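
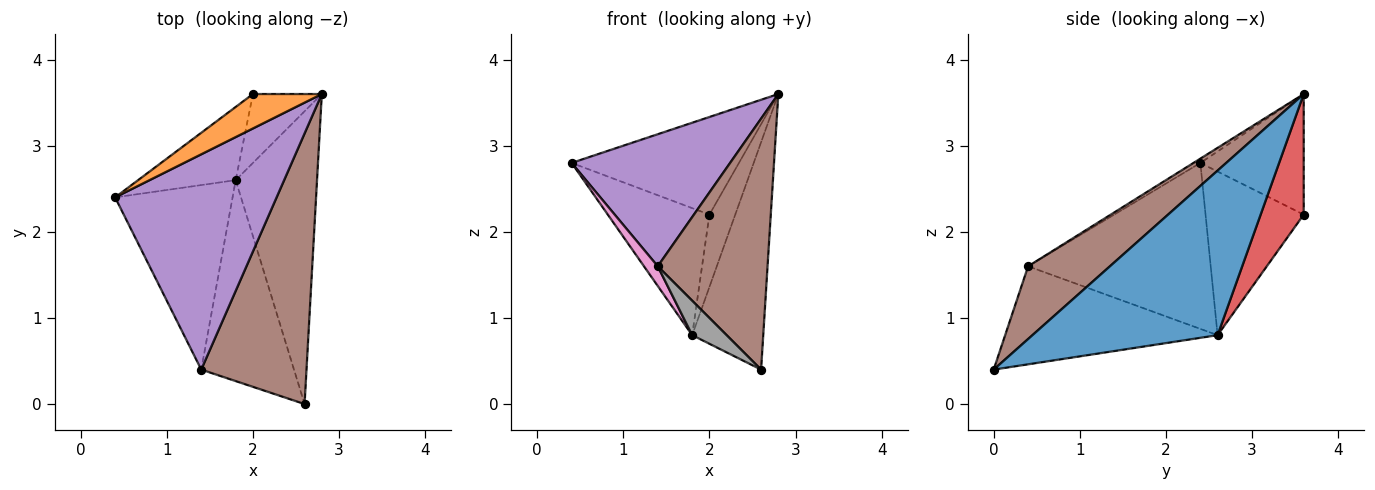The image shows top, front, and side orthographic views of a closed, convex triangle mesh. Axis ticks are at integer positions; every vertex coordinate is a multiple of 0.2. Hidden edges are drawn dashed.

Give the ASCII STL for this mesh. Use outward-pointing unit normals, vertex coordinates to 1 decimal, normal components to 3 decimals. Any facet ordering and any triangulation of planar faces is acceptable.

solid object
 facet normal 0.848 0.325 -0.419
  outer loop
   vertex 1.8 2.6 0.8
   vertex 2.8 3.6 3.6
   vertex 2.6 0.0 0.4
  endloop
 endfacet
 facet normal -0.503 0.815 0.288
  outer loop
   vertex 2.0 3.6 2.2
   vertex 0.4 2.4 2.8
   vertex 2.8 3.6 3.6
  endloop
 endfacet
 facet normal -0.642 0.664 -0.383
  outer loop
   vertex 2.0 3.6 2.2
   vertex 1.8 2.6 0.8
   vertex 0.4 2.4 2.8
  endloop
 endfacet
 facet normal 0.770 0.462 -0.440
  outer loop
   vertex 2.0 3.6 2.2
   vertex 2.8 3.6 3.6
   vertex 1.8 2.6 0.8
  endloop
 endfacet
 facet normal -0.023 -0.523 0.852
  outer loop
   vertex 1.4 0.4 1.6
   vertex 2.8 3.6 3.6
   vertex 0.4 2.4 2.8
  endloop
 endfacet
 facet normal 0.452 -0.607 0.654
  outer loop
   vertex 1.4 0.4 1.6
   vertex 2.6 0.0 0.4
   vertex 2.8 3.6 3.6
  endloop
 endfacet
 facet normal -0.815 -0.061 -0.576
  outer loop
   vertex 1.4 0.4 1.6
   vertex 0.4 2.4 2.8
   vertex 1.8 2.6 0.8
  endloop
 endfacet
 facet normal -0.721 -0.117 -0.682
  outer loop
   vertex 1.4 0.4 1.6
   vertex 1.8 2.6 0.8
   vertex 2.6 0.0 0.4
  endloop
 endfacet
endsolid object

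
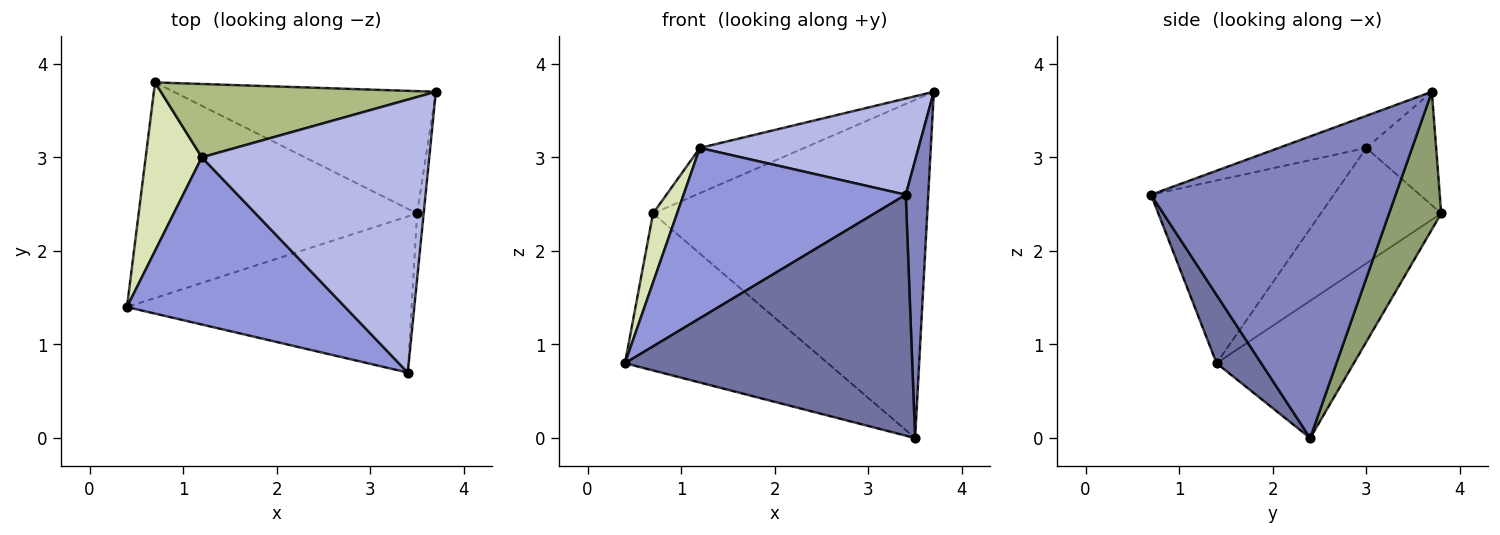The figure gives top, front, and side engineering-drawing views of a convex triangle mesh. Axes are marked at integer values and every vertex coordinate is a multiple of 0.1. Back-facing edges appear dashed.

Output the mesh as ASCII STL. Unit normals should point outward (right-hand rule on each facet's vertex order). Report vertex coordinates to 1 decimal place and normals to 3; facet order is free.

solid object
 facet normal 0.129 -0.832 -0.539
  outer loop
   vertex 3.5 2.4 0.0
   vertex 3.4 0.7 2.6
   vertex 0.4 1.4 0.8
  endloop
 endfacet
 facet normal 0.996 -0.092 -0.022
  outer loop
   vertex 3.5 2.4 0.0
   vertex 3.7 3.7 3.7
   vertex 3.4 0.7 2.6
  endloop
 endfacet
 facet normal -0.506 -0.615 0.604
  outer loop
   vertex 1.2 3.0 3.1
   vertex 0.4 1.4 0.8
   vertex 3.4 0.7 2.6
  endloop
 endfacet
 facet normal -0.132 -0.330 0.935
  outer loop
   vertex 1.2 3.0 3.1
   vertex 3.4 0.7 2.6
   vertex 3.7 3.7 3.7
  endloop
 endfacet
 facet normal 0.176 0.926 -0.335
  outer loop
   vertex 0.7 3.8 2.4
   vertex 3.7 3.7 3.7
   vertex 3.5 2.4 0.0
  endloop
 endfacet
 facet normal -0.331 0.495 0.803
  outer loop
   vertex 0.7 3.8 2.4
   vertex 1.2 3.0 3.1
   vertex 3.7 3.7 3.7
  endloop
 endfacet
 facet normal -0.370 0.547 -0.751
  outer loop
   vertex 0.7 3.8 2.4
   vertex 3.5 2.4 0.0
   vertex 0.4 1.4 0.8
  endloop
 endfacet
 facet normal -0.885 -0.176 0.431
  outer loop
   vertex 0.7 3.8 2.4
   vertex 0.4 1.4 0.8
   vertex 1.2 3.0 3.1
  endloop
 endfacet
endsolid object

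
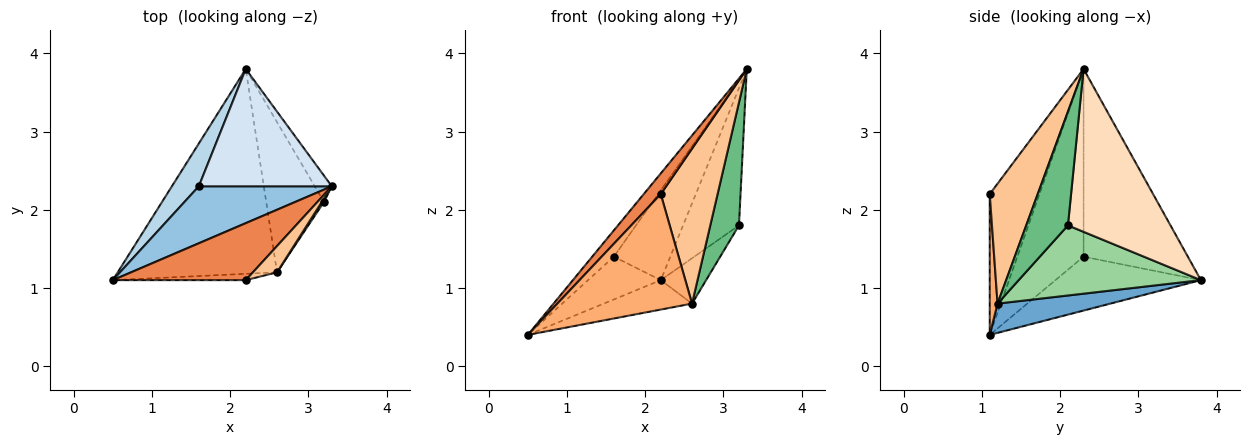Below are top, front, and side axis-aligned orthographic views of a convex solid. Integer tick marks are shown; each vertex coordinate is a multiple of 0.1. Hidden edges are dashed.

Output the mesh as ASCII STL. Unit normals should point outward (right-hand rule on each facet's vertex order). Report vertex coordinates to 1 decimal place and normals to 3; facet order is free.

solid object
 facet normal 0.179 0.140 -0.974
  outer loop
   vertex 2.6 1.2 0.8
   vertex 0.5 1.1 0.4
   vertex 2.2 3.8 1.1
  endloop
 endfacet
 facet normal -0.789 0.257 0.559
  outer loop
   vertex 1.6 2.3 1.4
   vertex 0.5 1.1 0.4
   vertex 3.3 2.3 3.8
  endloop
 endfacet
 facet normal -0.816 0.408 0.408
  outer loop
   vertex 1.6 2.3 1.4
   vertex 2.2 3.8 1.1
   vertex 0.5 1.1 0.4
  endloop
 endfacet
 facet normal -0.746 0.404 0.529
  outer loop
   vertex 1.6 2.3 1.4
   vertex 3.3 2.3 3.8
   vertex 2.2 3.8 1.1
  endloop
 endfacet
 facet normal -0.705 -0.242 0.666
  outer loop
   vertex 2.2 1.1 2.2
   vertex 3.3 2.3 3.8
   vertex 0.5 1.1 0.4
  endloop
 endfacet
 facet normal 0.058 -0.997 -0.055
  outer loop
   vertex 2.2 1.1 2.2
   vertex 0.5 1.1 0.4
   vertex 2.6 1.2 0.8
  endloop
 endfacet
 facet normal 0.640 -0.758 0.129
  outer loop
   vertex 2.2 1.1 2.2
   vertex 2.6 1.2 0.8
   vertex 3.3 2.3 3.8
  endloop
 endfacet
 facet normal 0.874 0.477 -0.091
  outer loop
   vertex 3.2 2.1 1.8
   vertex 2.2 3.8 1.1
   vertex 3.3 2.3 3.8
  endloop
 endfacet
 facet normal 0.824 -0.566 0.015
  outer loop
   vertex 3.2 2.1 1.8
   vertex 3.3 2.3 3.8
   vertex 2.6 1.2 0.8
  endloop
 endfacet
 facet normal 0.758 0.189 -0.625
  outer loop
   vertex 3.2 2.1 1.8
   vertex 2.6 1.2 0.8
   vertex 2.2 3.8 1.1
  endloop
 endfacet
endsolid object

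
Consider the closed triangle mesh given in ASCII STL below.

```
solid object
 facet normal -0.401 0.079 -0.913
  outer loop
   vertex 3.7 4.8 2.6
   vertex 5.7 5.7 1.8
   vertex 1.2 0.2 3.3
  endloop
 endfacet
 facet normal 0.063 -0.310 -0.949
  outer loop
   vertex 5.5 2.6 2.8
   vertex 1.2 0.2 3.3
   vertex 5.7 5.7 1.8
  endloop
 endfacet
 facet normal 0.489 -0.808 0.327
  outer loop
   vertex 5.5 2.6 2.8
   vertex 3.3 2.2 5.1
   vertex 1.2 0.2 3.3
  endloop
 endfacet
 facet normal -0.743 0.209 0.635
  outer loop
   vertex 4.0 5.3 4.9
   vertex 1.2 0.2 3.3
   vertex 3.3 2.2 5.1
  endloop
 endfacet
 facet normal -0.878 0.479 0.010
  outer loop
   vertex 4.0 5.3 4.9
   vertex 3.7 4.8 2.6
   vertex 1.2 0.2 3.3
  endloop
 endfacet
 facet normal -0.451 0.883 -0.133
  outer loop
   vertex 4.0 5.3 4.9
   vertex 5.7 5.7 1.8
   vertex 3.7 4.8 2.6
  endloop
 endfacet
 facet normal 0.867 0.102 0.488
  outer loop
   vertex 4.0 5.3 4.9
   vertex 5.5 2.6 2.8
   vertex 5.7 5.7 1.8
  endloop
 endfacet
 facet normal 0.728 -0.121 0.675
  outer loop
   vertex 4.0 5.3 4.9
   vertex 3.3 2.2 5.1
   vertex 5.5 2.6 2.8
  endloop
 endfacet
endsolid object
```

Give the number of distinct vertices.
6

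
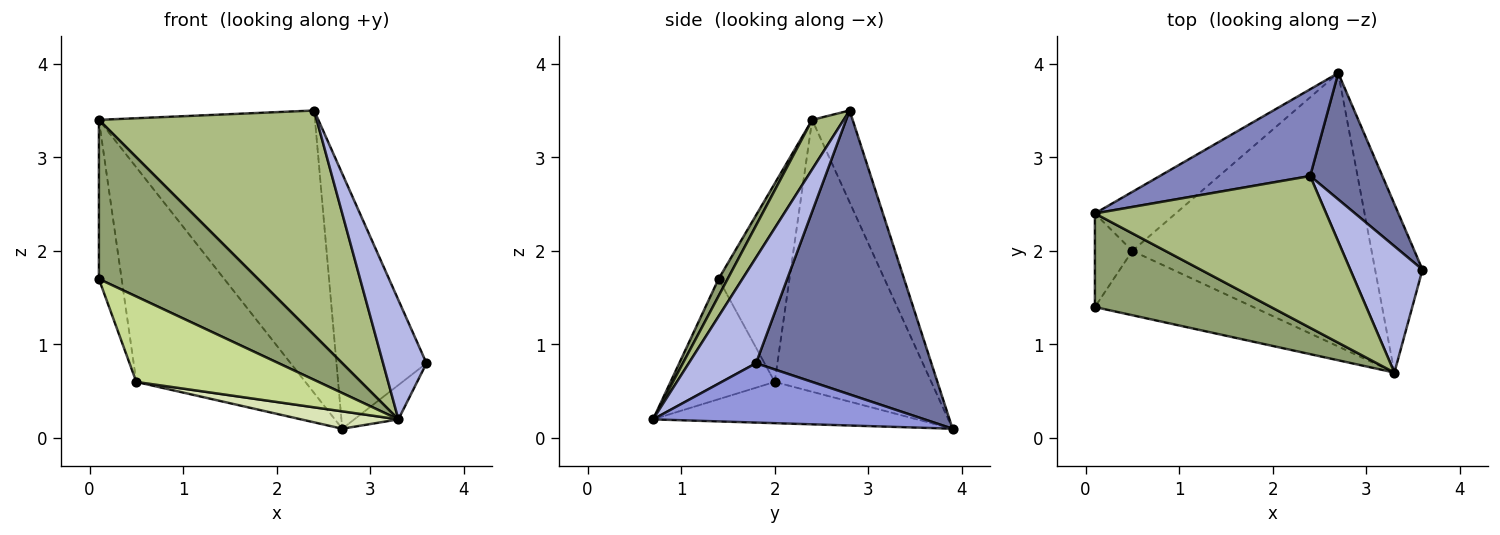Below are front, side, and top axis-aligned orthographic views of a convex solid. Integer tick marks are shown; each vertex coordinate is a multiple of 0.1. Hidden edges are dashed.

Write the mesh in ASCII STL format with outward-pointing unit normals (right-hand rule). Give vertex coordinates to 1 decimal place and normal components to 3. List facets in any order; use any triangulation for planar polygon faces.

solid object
 facet normal 0.868 0.445 0.221
  outer loop
   vertex 2.4 2.8 3.5
   vertex 3.6 1.8 0.8
   vertex 2.7 3.9 0.1
  endloop
 endfacet
 facet normal -0.176 0.941 0.289
  outer loop
   vertex 0.1 2.4 3.4
   vertex 2.4 2.8 3.5
   vertex 2.7 3.9 0.1
  endloop
 endfacet
 facet normal 0.775 0.126 -0.619
  outer loop
   vertex 3.3 0.7 0.2
   vertex 2.7 3.9 0.1
   vertex 3.6 1.8 0.8
  endloop
 endfacet
 facet normal 0.729 -0.470 0.498
  outer loop
   vertex 3.3 0.7 0.2
   vertex 3.6 1.8 0.8
   vertex 2.4 2.8 3.5
  endloop
 endfacet
 facet normal 0.049 -0.861 0.506
  outer loop
   vertex 3.3 0.7 0.2
   vertex 0.1 2.4 3.4
   vertex 0.1 1.4 1.7
  endloop
 endfacet
 facet normal 0.119 -0.823 0.556
  outer loop
   vertex 3.3 0.7 0.2
   vertex 2.4 2.8 3.5
   vertex 0.1 2.4 3.4
  endloop
 endfacet
 facet normal -0.415 -0.726 -0.547
  outer loop
   vertex 0.5 2.0 0.6
   vertex 3.3 0.7 0.2
   vertex 0.1 1.4 1.7
  endloop
 endfacet
 facet normal -0.170 -0.063 -0.984
  outer loop
   vertex 0.5 2.0 0.6
   vertex 2.7 3.9 0.1
   vertex 3.3 0.7 0.2
  endloop
 endfacet
 facet normal -0.937 0.301 -0.177
  outer loop
   vertex 0.5 2.0 0.6
   vertex 0.1 1.4 1.7
   vertex 0.1 2.4 3.4
  endloop
 endfacet
 facet normal -0.666 0.719 -0.198
  outer loop
   vertex 0.5 2.0 0.6
   vertex 0.1 2.4 3.4
   vertex 2.7 3.9 0.1
  endloop
 endfacet
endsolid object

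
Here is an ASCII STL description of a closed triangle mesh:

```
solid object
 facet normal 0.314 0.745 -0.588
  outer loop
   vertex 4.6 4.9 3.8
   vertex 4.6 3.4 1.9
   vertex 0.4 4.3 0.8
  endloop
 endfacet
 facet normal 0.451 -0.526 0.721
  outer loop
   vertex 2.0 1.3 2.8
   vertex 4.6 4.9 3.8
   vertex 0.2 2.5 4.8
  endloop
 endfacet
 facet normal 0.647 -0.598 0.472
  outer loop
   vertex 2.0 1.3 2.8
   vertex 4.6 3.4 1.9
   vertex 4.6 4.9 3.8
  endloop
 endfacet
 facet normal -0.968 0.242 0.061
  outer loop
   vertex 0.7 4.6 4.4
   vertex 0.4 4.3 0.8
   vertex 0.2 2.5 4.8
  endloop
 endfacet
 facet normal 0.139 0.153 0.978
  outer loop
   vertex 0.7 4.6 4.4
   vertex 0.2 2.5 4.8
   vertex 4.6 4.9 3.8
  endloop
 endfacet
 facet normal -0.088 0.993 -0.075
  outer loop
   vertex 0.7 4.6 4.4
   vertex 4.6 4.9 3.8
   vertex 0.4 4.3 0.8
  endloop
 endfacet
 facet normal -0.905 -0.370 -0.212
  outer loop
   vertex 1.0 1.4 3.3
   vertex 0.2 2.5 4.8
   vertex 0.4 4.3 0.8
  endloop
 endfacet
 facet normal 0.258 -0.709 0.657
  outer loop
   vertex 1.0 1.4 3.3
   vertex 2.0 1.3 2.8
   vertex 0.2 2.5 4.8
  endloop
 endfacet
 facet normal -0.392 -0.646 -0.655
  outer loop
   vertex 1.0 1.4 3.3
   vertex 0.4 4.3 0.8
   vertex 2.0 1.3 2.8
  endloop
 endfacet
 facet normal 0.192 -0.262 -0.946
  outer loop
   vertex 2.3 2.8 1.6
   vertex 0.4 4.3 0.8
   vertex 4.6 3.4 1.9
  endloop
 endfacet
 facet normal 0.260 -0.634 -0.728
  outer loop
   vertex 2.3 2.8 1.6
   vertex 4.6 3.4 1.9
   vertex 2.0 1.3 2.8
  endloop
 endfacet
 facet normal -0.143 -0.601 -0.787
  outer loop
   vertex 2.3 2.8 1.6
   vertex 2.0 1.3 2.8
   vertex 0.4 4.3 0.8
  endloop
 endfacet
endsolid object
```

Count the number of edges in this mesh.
18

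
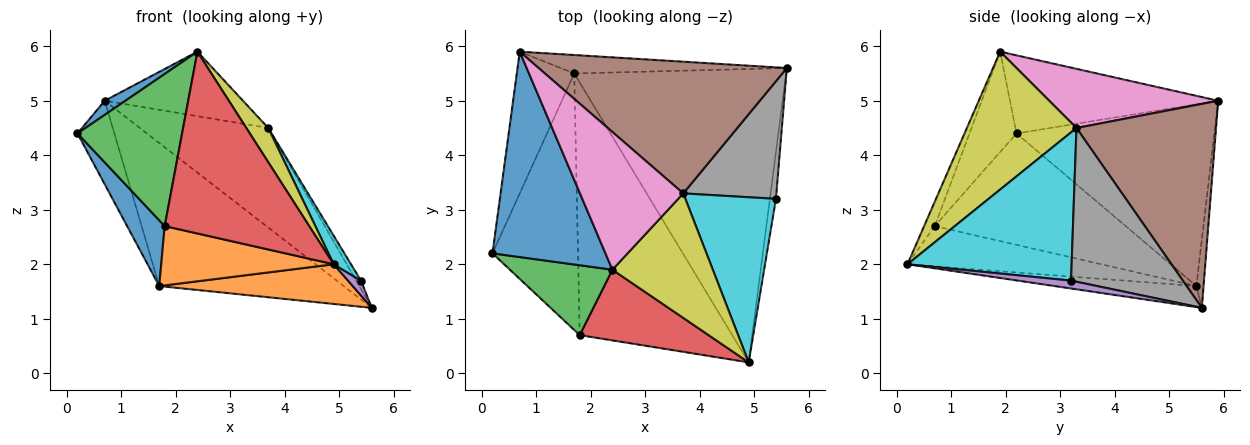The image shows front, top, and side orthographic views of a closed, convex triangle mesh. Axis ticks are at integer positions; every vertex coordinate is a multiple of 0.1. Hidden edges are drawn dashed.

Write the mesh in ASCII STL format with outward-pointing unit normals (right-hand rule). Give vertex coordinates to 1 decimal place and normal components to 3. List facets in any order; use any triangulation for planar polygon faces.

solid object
 facet normal -0.568 -0.056 0.821
  outer loop
   vertex 0.7 5.9 5.0
   vertex 0.2 2.2 4.4
   vertex 2.4 1.9 5.9
  endloop
 endfacet
 facet normal -0.098 -0.133 -0.986
  outer loop
   vertex 1.7 5.5 1.6
   vertex 5.6 5.6 1.2
   vertex 4.9 0.2 2.0
  endloop
 endfacet
 facet normal -0.939 0.175 -0.297
  outer loop
   vertex 1.7 5.5 1.6
   vertex 0.2 2.2 4.4
   vertex 0.7 5.9 5.0
  endloop
 endfacet
 facet normal -0.039 0.991 -0.128
  outer loop
   vertex 1.7 5.5 1.6
   vertex 0.7 5.9 5.0
   vertex 5.6 5.6 1.2
  endloop
 endfacet
 facet normal 0.778 -0.190 -0.599
  outer loop
   vertex 5.4 3.2 1.7
   vertex 4.9 0.2 2.0
   vertex 5.6 5.6 1.2
  endloop
 endfacet
 facet normal 0.548 0.504 0.667
  outer loop
   vertex 3.7 3.3 4.5
   vertex 5.6 5.6 1.2
   vertex 0.7 5.9 5.0
  endloop
 endfacet
 facet normal 0.460 0.377 0.804
  outer loop
   vertex 3.7 3.3 4.5
   vertex 0.7 5.9 5.0
   vertex 2.4 1.9 5.9
  endloop
 endfacet
 facet normal 0.855 0.037 0.518
  outer loop
   vertex 3.7 3.3 4.5
   vertex 5.4 3.2 1.7
   vertex 5.6 5.6 1.2
  endloop
 endfacet
 facet normal 0.798 -0.160 0.581
  outer loop
   vertex 3.7 3.3 4.5
   vertex 2.4 1.9 5.9
   vertex 4.9 0.2 2.0
  endloop
 endfacet
 facet normal 0.850 -0.090 0.519
  outer loop
   vertex 3.7 3.3 4.5
   vertex 4.9 0.2 2.0
   vertex 5.4 3.2 1.7
  endloop
 endfacet
 facet normal -0.784 -0.154 -0.602
  outer loop
   vertex 1.8 0.7 2.7
   vertex 0.2 2.2 4.4
   vertex 1.7 5.5 1.6
  endloop
 endfacet
 facet normal -0.249 -0.221 -0.943
  outer loop
   vertex 1.8 0.7 2.7
   vertex 1.7 5.5 1.6
   vertex 4.9 0.2 2.0
  endloop
 endfacet
 facet normal -0.378 -0.841 0.386
  outer loop
   vertex 1.8 0.7 2.7
   vertex 2.4 1.9 5.9
   vertex 0.2 2.2 4.4
  endloop
 endfacet
 facet normal -0.068 -0.930 0.362
  outer loop
   vertex 1.8 0.7 2.7
   vertex 4.9 0.2 2.0
   vertex 2.4 1.9 5.9
  endloop
 endfacet
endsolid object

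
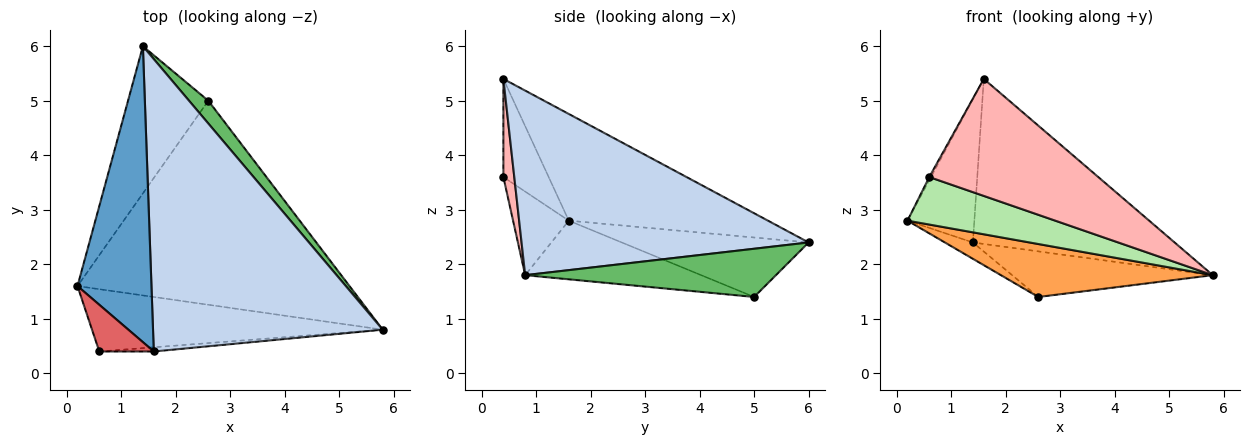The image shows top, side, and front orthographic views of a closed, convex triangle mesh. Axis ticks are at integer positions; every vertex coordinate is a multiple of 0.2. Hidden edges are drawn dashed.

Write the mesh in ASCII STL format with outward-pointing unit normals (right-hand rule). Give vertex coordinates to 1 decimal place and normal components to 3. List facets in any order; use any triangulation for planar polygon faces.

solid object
 facet normal -0.792 0.266 0.549
  outer loop
   vertex 1.6 0.4 5.4
   vertex 1.4 6.0 2.4
   vertex 0.2 1.6 2.8
  endloop
 endfacet
 facet normal 0.573 0.403 0.714
  outer loop
   vertex 1.6 0.4 5.4
   vertex 5.8 0.8 1.8
   vertex 1.4 6.0 2.4
  endloop
 endfacet
 facet normal -0.204 -0.246 -0.948
  outer loop
   vertex 2.6 5.0 1.4
   vertex 5.8 0.8 1.8
   vertex 0.2 1.6 2.8
  endloop
 endfacet
 facet normal -0.593 0.089 -0.800
  outer loop
   vertex 2.6 5.0 1.4
   vertex 0.2 1.6 2.8
   vertex 1.4 6.0 2.4
  endloop
 endfacet
 facet normal 0.745 0.596 0.298
  outer loop
   vertex 2.6 5.0 1.4
   vertex 1.4 6.0 2.4
   vertex 5.8 0.8 1.8
  endloop
 endfacet
 facet normal -0.223 -0.591 -0.775
  outer loop
   vertex 0.6 0.4 3.6
   vertex 0.2 1.6 2.8
   vertex 5.8 0.8 1.8
  endloop
 endfacet
 facet normal -0.874 0.032 0.485
  outer loop
   vertex 0.6 0.4 3.6
   vertex 1.6 0.4 5.4
   vertex 0.2 1.6 2.8
  endloop
 endfacet
 facet normal 0.064 -0.997 -0.036
  outer loop
   vertex 0.6 0.4 3.6
   vertex 5.8 0.8 1.8
   vertex 1.6 0.4 5.4
  endloop
 endfacet
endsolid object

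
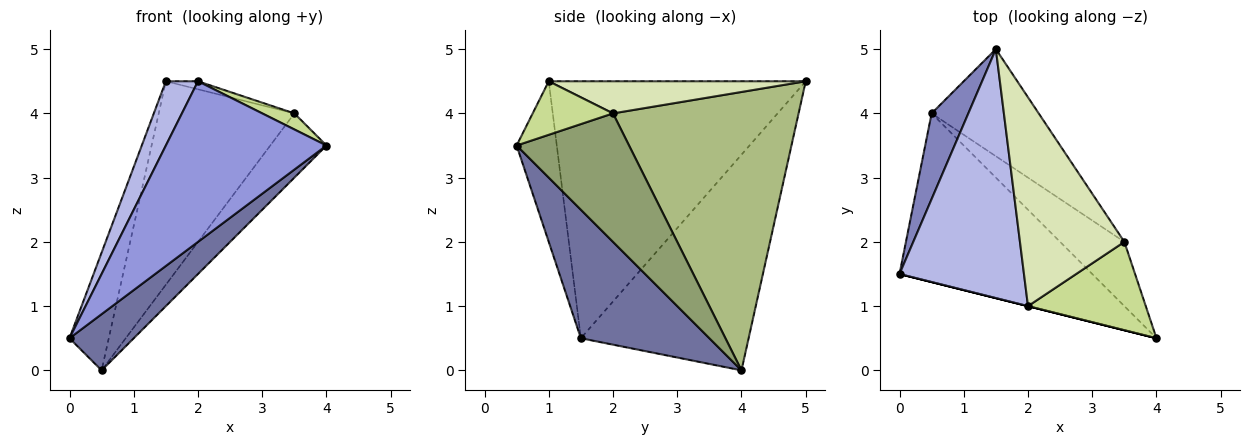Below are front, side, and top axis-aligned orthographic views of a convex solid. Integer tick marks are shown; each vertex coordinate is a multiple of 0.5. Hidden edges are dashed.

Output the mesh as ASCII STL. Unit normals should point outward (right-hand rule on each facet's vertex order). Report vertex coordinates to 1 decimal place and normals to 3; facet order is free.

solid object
 facet normal 0.535 -0.267 -0.802
  outer loop
   vertex 0.5 4.0 0.0
   vertex 4.0 0.5 3.5
   vertex 0.0 1.5 0.5
  endloop
 endfacet
 facet normal -0.961 0.225 0.164
  outer loop
   vertex 0.5 4.0 0.0
   vertex 0.0 1.5 0.5
   vertex 1.5 5.0 4.5
  endloop
 endfacet
 facet normal -0.243 -0.970 0.000
  outer loop
   vertex 2.0 1.0 4.5
   vertex 0.0 1.5 0.5
   vertex 4.0 0.5 3.5
  endloop
 endfacet
 facet normal -0.894 -0.112 0.433
  outer loop
   vertex 2.0 1.0 4.5
   vertex 1.5 5.0 4.5
   vertex 0.0 1.5 0.5
  endloop
 endfacet
 facet normal 0.816 0.408 -0.408
  outer loop
   vertex 3.5 2.0 4.0
   vertex 4.0 0.5 3.5
   vertex 0.5 4.0 0.0
  endloop
 endfacet
 facet normal 0.771 0.563 -0.297
  outer loop
   vertex 3.5 2.0 4.0
   vertex 0.5 4.0 0.0
   vertex 1.5 5.0 4.5
  endloop
 endfacet
 facet normal 0.408 -0.163 0.898
  outer loop
   vertex 3.5 2.0 4.0
   vertex 2.0 1.0 4.5
   vertex 4.0 0.5 3.5
  endloop
 endfacet
 facet normal 0.294 0.037 0.955
  outer loop
   vertex 3.5 2.0 4.0
   vertex 1.5 5.0 4.5
   vertex 2.0 1.0 4.5
  endloop
 endfacet
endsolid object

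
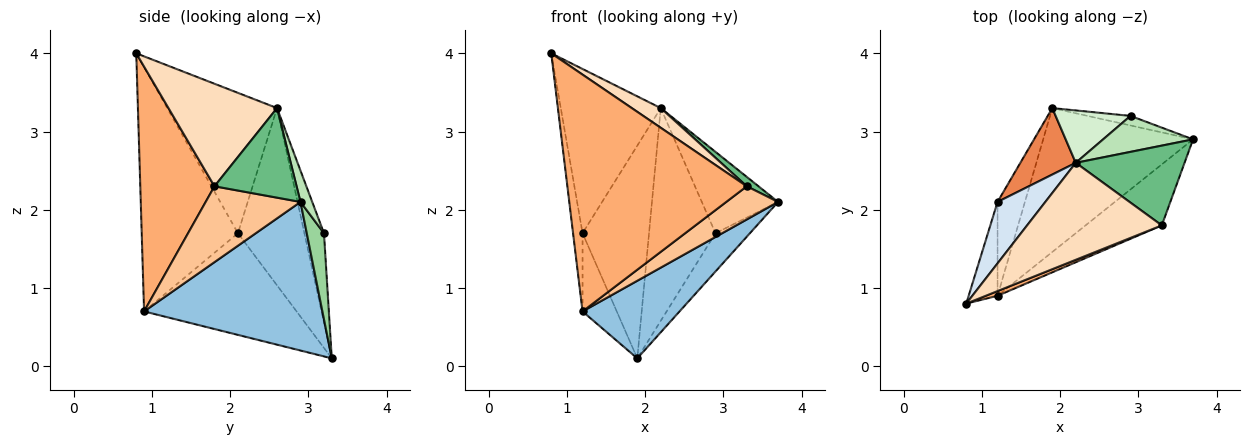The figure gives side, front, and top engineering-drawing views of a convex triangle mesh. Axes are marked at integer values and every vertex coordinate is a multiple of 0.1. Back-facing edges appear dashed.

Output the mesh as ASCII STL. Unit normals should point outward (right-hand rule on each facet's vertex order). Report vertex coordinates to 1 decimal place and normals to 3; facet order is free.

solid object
 facet normal -0.988 0.097 -0.117
  outer loop
   vertex 1.2 0.9 0.7
   vertex 0.8 0.8 4.0
   vertex 1.2 2.1 1.7
  endloop
 endfacet
 facet normal 0.657 -0.358 -0.663
  outer loop
   vertex 1.2 0.9 0.7
   vertex 1.9 3.3 0.1
   vertex 3.7 2.9 2.1
  endloop
 endfacet
 facet normal -0.944 0.212 -0.254
  outer loop
   vertex 1.2 0.9 0.7
   vertex 1.2 2.1 1.7
   vertex 1.9 3.3 0.1
  endloop
 endfacet
 facet normal -0.717 0.653 0.244
  outer loop
   vertex 2.2 2.6 3.3
   vertex 1.2 2.1 1.7
   vertex 0.8 0.8 4.0
  endloop
 endfacet
 facet normal -0.690 0.690 0.216
  outer loop
   vertex 2.2 2.6 3.3
   vertex 1.9 3.3 0.1
   vertex 1.2 2.1 1.7
  endloop
 endfacet
 facet normal 0.382 -0.924 0.018
  outer loop
   vertex 3.3 1.8 2.3
   vertex 0.8 0.8 4.0
   vertex 1.2 0.9 0.7
  endloop
 endfacet
 facet normal 0.658 -0.360 -0.662
  outer loop
   vertex 3.3 1.8 2.3
   vertex 1.2 0.9 0.7
   vertex 3.7 2.9 2.1
  endloop
 endfacet
 facet normal 0.598 -0.160 0.785
  outer loop
   vertex 3.3 1.8 2.3
   vertex 2.2 2.6 3.3
   vertex 0.8 0.8 4.0
  endloop
 endfacet
 facet normal 0.633 -0.090 0.769
  outer loop
   vertex 3.3 1.8 2.3
   vertex 3.7 2.9 2.1
   vertex 2.2 2.6 3.3
  endloop
 endfacet
 facet normal 0.436 0.873 -0.218
  outer loop
   vertex 2.9 3.2 1.7
   vertex 3.7 2.9 2.1
   vertex 1.9 3.3 0.1
  endloop
 endfacet
 facet normal 0.139 0.906 0.401
  outer loop
   vertex 2.9 3.2 1.7
   vertex 2.2 2.6 3.3
   vertex 3.7 2.9 2.1
  endloop
 endfacet
 facet normal -0.275 0.934 0.230
  outer loop
   vertex 2.9 3.2 1.7
   vertex 1.9 3.3 0.1
   vertex 2.2 2.6 3.3
  endloop
 endfacet
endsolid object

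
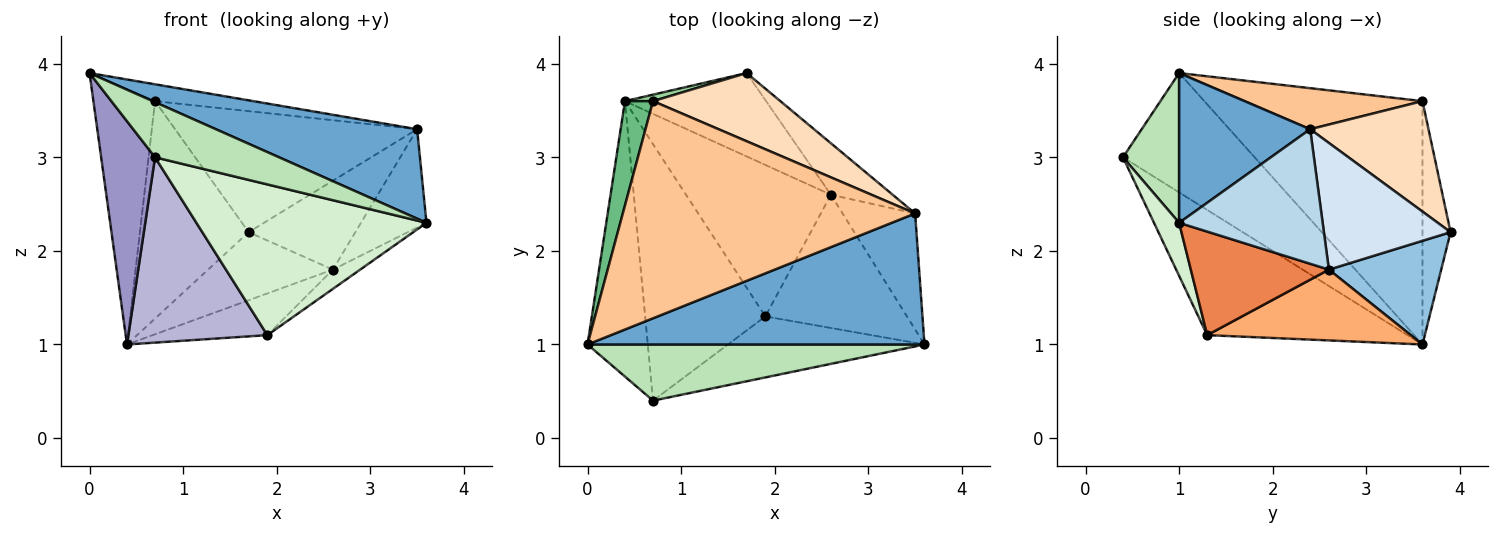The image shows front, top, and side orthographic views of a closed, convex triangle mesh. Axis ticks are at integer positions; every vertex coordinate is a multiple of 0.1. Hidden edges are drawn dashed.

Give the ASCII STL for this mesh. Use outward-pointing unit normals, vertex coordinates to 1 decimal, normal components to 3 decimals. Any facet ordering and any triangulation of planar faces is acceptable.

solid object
 facet normal 0.345 -0.529 0.775
  outer loop
   vertex 3.5 2.4 3.3
   vertex 0.0 1.0 3.9
   vertex 3.6 1.0 2.3
  endloop
 endfacet
 facet normal 0.495 0.550 -0.673
  outer loop
   vertex 2.6 2.6 1.8
   vertex 0.4 3.6 1.0
   vertex 1.7 3.9 2.2
  endloop
 endfacet
 facet normal 0.817 0.373 -0.440
  outer loop
   vertex 2.6 2.6 1.8
   vertex 3.5 2.4 3.3
   vertex 3.6 1.0 2.3
  endloop
 endfacet
 facet normal 0.717 0.604 -0.349
  outer loop
   vertex 2.6 2.6 1.8
   vertex 1.7 3.9 2.2
   vertex 3.5 2.4 3.3
  endloop
 endfacet
 facet normal 0.586 0.116 -0.802
  outer loop
   vertex 2.6 2.6 1.8
   vertex 3.6 1.0 2.3
   vertex 1.9 1.3 1.1
  endloop
 endfacet
 facet normal 0.426 0.240 -0.872
  outer loop
   vertex 2.6 2.6 1.8
   vertex 1.9 1.3 1.1
   vertex 0.4 3.6 1.0
  endloop
 endfacet
 facet normal 0.139 0.077 0.987
  outer loop
   vertex 0.7 3.6 3.6
   vertex 0.0 1.0 3.9
   vertex 3.5 2.4 3.3
  endloop
 endfacet
 facet normal 0.392 0.802 0.452
  outer loop
   vertex 0.7 3.6 3.6
   vertex 3.5 2.4 3.3
   vertex 1.7 3.9 2.2
  endloop
 endfacet
 facet normal -0.956 0.270 0.110
  outer loop
   vertex 0.7 3.6 3.6
   vertex 0.4 3.6 1.0
   vertex 0.0 1.0 3.9
  endloop
 endfacet
 facet normal -0.250 0.968 0.029
  outer loop
   vertex 0.7 3.6 3.6
   vertex 1.7 3.9 2.2
   vertex 0.4 3.6 1.0
  endloop
 endfacet
 facet normal 0.302 -0.668 0.680
  outer loop
   vertex 0.7 0.4 3.0
   vertex 3.6 1.0 2.3
   vertex 0.0 1.0 3.9
  endloop
 endfacet
 facet normal 0.101 -0.922 -0.373
  outer loop
   vertex 0.7 0.4 3.0
   vertex 1.9 1.3 1.1
   vertex 3.6 1.0 2.3
  endloop
 endfacet
 facet normal -0.838 -0.343 -0.423
  outer loop
   vertex 0.7 0.4 3.0
   vertex 0.0 1.0 3.9
   vertex 0.4 3.6 1.0
  endloop
 endfacet
 facet normal -0.645 -0.448 -0.619
  outer loop
   vertex 0.7 0.4 3.0
   vertex 0.4 3.6 1.0
   vertex 1.9 1.3 1.1
  endloop
 endfacet
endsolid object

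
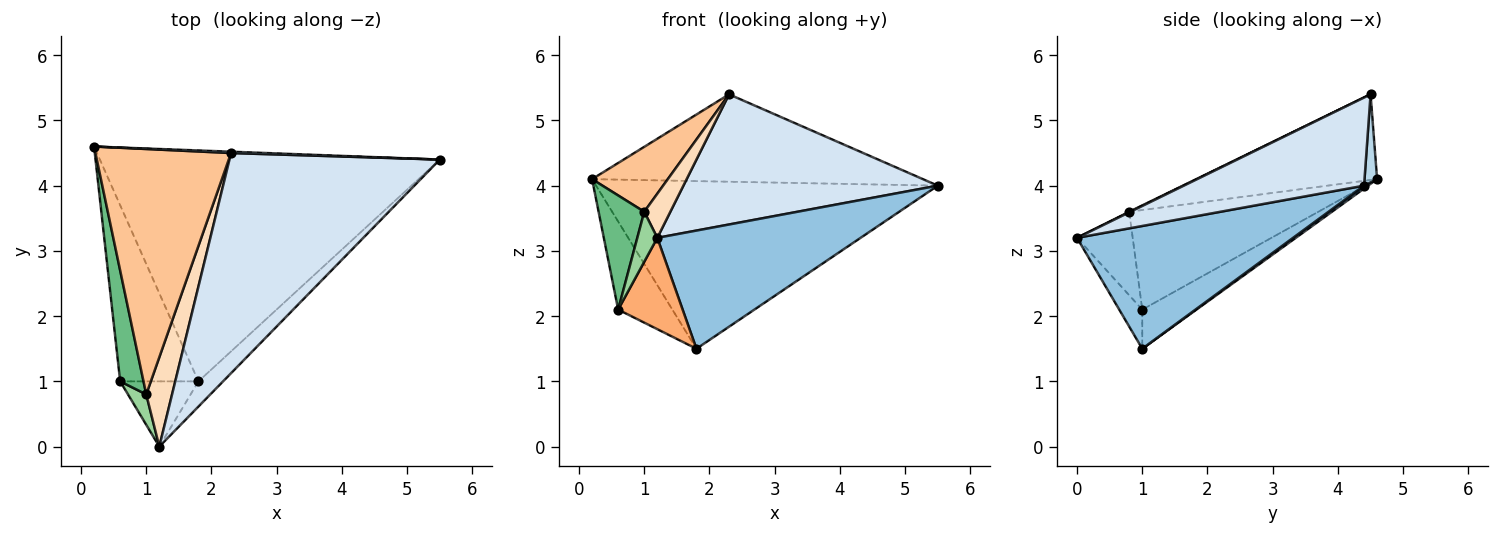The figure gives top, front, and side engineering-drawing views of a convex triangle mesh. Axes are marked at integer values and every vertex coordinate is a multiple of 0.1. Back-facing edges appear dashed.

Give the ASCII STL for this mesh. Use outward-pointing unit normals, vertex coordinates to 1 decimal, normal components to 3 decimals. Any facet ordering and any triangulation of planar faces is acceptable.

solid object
 facet normal 0.007 0.587 -0.809
  outer loop
   vertex 1.8 1.0 1.5
   vertex 0.2 4.6 4.1
   vertex 5.5 4.4 4.0
  endloop
 endfacet
 facet normal 0.721 -0.678 -0.144
  outer loop
   vertex 1.8 1.0 1.5
   vertex 5.5 4.4 4.0
   vertex 1.2 0.0 3.2
  endloop
 endfacet
 facet normal 0.038 0.999 0.015
  outer loop
   vertex 2.3 4.5 5.4
   vertex 5.5 4.4 4.0
   vertex 0.2 4.6 4.1
  endloop
 endfacet
 facet normal 0.339 -0.479 0.810
  outer loop
   vertex 2.3 4.5 5.4
   vertex 1.2 0.0 3.2
   vertex 5.5 4.4 4.0
  endloop
 endfacet
 facet normal -0.408 0.408 -0.816
  outer loop
   vertex 0.6 1.0 2.1
   vertex 0.2 4.6 4.1
   vertex 1.8 1.0 1.5
  endloop
 endfacet
 facet normal -0.279 -0.781 -0.558
  outer loop
   vertex 0.6 1.0 2.1
   vertex 1.8 1.0 1.5
   vertex 1.2 0.0 3.2
  endloop
 endfacet
 facet normal -0.521 -0.218 0.825
  outer loop
   vertex 1.0 0.8 3.6
   vertex 2.3 4.5 5.4
   vertex 0.2 4.6 4.1
  endloop
 endfacet
 facet normal 0.020 -0.443 0.896
  outer loop
   vertex 1.0 0.8 3.6
   vertex 1.2 0.0 3.2
   vertex 2.3 4.5 5.4
  endloop
 endfacet
 facet normal -0.948 -0.229 0.222
  outer loop
   vertex 1.0 0.8 3.6
   vertex 0.2 4.6 4.1
   vertex 0.6 1.0 2.1
  endloop
 endfacet
 facet normal -0.922 -0.331 0.202
  outer loop
   vertex 1.0 0.8 3.6
   vertex 0.6 1.0 2.1
   vertex 1.2 0.0 3.2
  endloop
 endfacet
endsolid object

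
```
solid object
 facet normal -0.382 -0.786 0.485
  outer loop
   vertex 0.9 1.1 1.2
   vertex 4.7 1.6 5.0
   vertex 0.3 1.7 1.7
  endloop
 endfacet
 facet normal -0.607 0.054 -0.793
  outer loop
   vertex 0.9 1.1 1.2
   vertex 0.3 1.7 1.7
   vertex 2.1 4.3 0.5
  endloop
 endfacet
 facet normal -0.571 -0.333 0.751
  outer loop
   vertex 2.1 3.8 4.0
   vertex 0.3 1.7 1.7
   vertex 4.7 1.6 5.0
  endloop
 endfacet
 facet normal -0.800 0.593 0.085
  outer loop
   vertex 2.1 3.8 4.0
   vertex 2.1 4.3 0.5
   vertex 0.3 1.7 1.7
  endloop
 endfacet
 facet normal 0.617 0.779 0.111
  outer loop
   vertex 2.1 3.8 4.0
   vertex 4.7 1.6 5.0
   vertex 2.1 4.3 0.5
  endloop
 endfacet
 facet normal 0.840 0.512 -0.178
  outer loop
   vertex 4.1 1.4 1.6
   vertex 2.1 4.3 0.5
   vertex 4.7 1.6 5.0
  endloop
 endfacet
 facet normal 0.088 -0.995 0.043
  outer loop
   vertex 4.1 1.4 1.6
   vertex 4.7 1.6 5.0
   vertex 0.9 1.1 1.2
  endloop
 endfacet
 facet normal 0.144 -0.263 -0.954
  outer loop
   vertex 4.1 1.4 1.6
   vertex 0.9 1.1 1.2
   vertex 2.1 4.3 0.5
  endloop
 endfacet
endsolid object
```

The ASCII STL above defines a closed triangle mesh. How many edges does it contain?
12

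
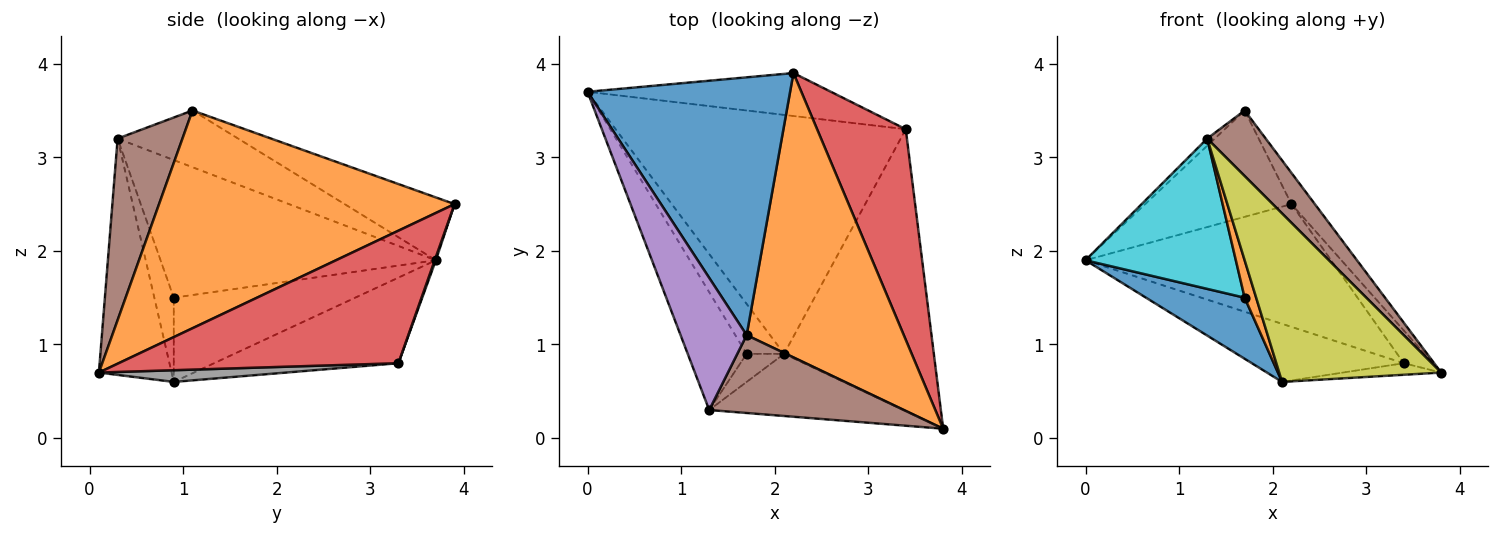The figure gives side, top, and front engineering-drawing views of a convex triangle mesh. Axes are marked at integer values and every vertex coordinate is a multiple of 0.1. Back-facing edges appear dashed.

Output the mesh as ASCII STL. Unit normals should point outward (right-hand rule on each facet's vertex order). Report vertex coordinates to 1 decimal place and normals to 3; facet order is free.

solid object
 facet normal -0.276 0.367 0.889
  outer loop
   vertex 1.7 1.1 3.5
   vertex 2.2 3.9 2.5
   vertex 0.0 3.7 1.9
  endloop
 endfacet
 facet normal 0.809 0.064 0.584
  outer loop
   vertex 1.7 1.1 3.5
   vertex 3.8 0.1 0.7
   vertex 2.2 3.9 2.5
  endloop
 endfacet
 facet normal 0.004 0.944 -0.330
  outer loop
   vertex 3.4 3.3 0.8
   vertex 0.0 3.7 1.9
   vertex 2.2 3.9 2.5
  endloop
 endfacet
 facet normal 0.828 0.086 0.554
  outer loop
   vertex 3.4 3.3 0.8
   vertex 2.2 3.9 2.5
   vertex 3.8 0.1 0.7
  endloop
 endfacet
 facet normal -0.651 0.041 0.758
  outer loop
   vertex 1.3 0.3 3.2
   vertex 1.7 1.1 3.5
   vertex 0.0 3.7 1.9
  endloop
 endfacet
 facet normal 0.581 -0.524 0.623
  outer loop
   vertex 1.3 0.3 3.2
   vertex 3.8 0.1 0.7
   vertex 1.7 1.1 3.5
  endloop
 endfacet
 facet normal -0.275 0.227 -0.934
  outer loop
   vertex 2.1 0.9 0.6
   vertex 0.0 3.7 1.9
   vertex 3.4 3.3 0.8
  endloop
 endfacet
 facet normal 0.078 0.041 -0.996
  outer loop
   vertex 2.1 0.9 0.6
   vertex 3.4 3.3 0.8
   vertex 3.8 0.1 0.7
  endloop
 endfacet
 facet normal -0.388 -0.865 -0.319
  outer loop
   vertex 2.1 0.9 0.6
   vertex 3.8 0.1 0.7
   vertex 1.3 0.3 3.2
  endloop
 endfacet
 facet normal -0.822 -0.449 -0.352
  outer loop
   vertex 1.7 0.9 1.5
   vertex 1.3 0.3 3.2
   vertex 0.0 3.7 1.9
  endloop
 endfacet
 facet normal -0.818 -0.445 -0.364
  outer loop
   vertex 1.7 0.9 1.5
   vertex 0.0 3.7 1.9
   vertex 2.1 0.9 0.6
  endloop
 endfacet
 facet normal -0.804 -0.476 -0.357
  outer loop
   vertex 1.7 0.9 1.5
   vertex 2.1 0.9 0.6
   vertex 1.3 0.3 3.2
  endloop
 endfacet
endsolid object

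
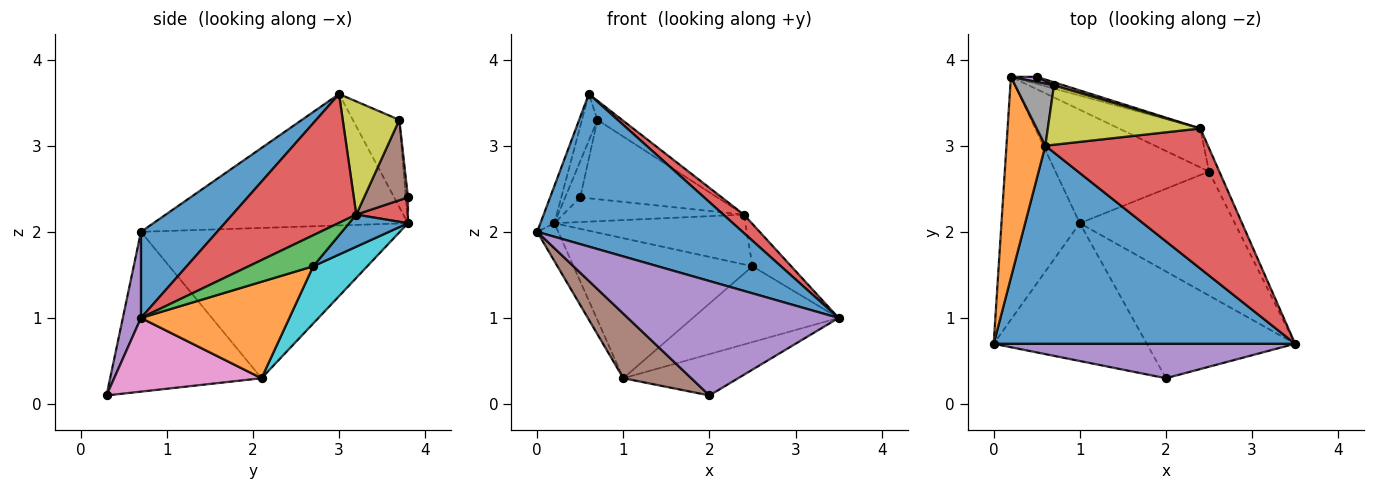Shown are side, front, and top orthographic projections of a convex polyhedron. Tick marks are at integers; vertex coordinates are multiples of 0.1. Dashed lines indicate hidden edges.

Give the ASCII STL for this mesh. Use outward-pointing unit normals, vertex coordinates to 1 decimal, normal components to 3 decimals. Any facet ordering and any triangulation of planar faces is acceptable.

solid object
 facet normal 0.221 -0.595 0.773
  outer loop
   vertex 0.6 3.0 3.6
   vertex 0.0 0.7 2.0
   vertex 3.5 0.7 1.0
  endloop
 endfacet
 facet normal -0.958 0.053 0.283
  outer loop
   vertex 0.6 3.0 3.6
   vertex 0.2 3.8 2.1
   vertex 0.0 0.7 2.0
  endloop
 endfacet
 facet normal -0.884 0.072 -0.461
  outer loop
   vertex 1.0 2.1 0.3
   vertex 0.0 0.7 2.0
   vertex 0.2 3.8 2.1
  endloop
 endfacet
 facet normal 0.618 -0.102 0.780
  outer loop
   vertex 2.4 3.2 2.2
   vertex 0.6 3.0 3.6
   vertex 3.5 0.7 1.0
  endloop
 endfacet
 facet normal 0.082 -0.954 0.287
  outer loop
   vertex 2.0 0.3 0.1
   vertex 3.5 0.7 1.0
   vertex 0.0 0.7 2.0
  endloop
 endfacet
 facet normal -0.687 -0.308 -0.658
  outer loop
   vertex 2.0 0.3 0.1
   vertex 0.0 0.7 2.0
   vertex 1.0 2.1 0.3
  endloop
 endfacet
 facet normal 0.420 0.328 -0.846
  outer loop
   vertex 2.0 0.3 0.1
   vertex 1.0 2.1 0.3
   vertex 3.5 0.7 1.0
  endloop
 endfacet
 facet normal -0.874 0.291 0.389
  outer loop
   vertex 0.7 3.7 3.3
   vertex 0.2 3.8 2.1
   vertex 0.6 3.0 3.6
  endloop
 endfacet
 facet normal 0.577 0.251 0.777
  outer loop
   vertex 0.7 3.7 3.3
   vertex 0.6 3.0 3.6
   vertex 2.4 3.2 2.2
  endloop
 endfacet
 facet normal 0.229 0.756 -0.613
  outer loop
   vertex 2.5 2.7 1.6
   vertex 1.0 2.1 0.3
   vertex 0.2 3.8 2.1
  endloop
 endfacet
 facet normal 0.236 0.766 -0.599
  outer loop
   vertex 2.5 2.7 1.6
   vertex 0.2 3.8 2.1
   vertex 2.4 3.2 2.2
  endloop
 endfacet
 facet normal 0.469 0.461 -0.754
  outer loop
   vertex 2.5 2.7 1.6
   vertex 3.5 0.7 1.0
   vertex 1.0 2.1 0.3
  endloop
 endfacet
 facet normal 0.824 0.495 -0.275
  outer loop
   vertex 2.5 2.7 1.6
   vertex 2.4 3.2 2.2
   vertex 3.5 0.7 1.0
  endloop
 endfacet
 facet normal 0.265 0.927 -0.265
  outer loop
   vertex 0.5 3.8 2.4
   vertex 2.4 3.2 2.2
   vertex 0.2 3.8 2.1
  endloop
 endfacet
 facet normal -0.140 0.980 0.140
  outer loop
   vertex 0.5 3.8 2.4
   vertex 0.2 3.8 2.1
   vertex 0.7 3.7 3.3
  endloop
 endfacet
 facet normal 0.305 0.952 0.038
  outer loop
   vertex 0.5 3.8 2.4
   vertex 0.7 3.7 3.3
   vertex 2.4 3.2 2.2
  endloop
 endfacet
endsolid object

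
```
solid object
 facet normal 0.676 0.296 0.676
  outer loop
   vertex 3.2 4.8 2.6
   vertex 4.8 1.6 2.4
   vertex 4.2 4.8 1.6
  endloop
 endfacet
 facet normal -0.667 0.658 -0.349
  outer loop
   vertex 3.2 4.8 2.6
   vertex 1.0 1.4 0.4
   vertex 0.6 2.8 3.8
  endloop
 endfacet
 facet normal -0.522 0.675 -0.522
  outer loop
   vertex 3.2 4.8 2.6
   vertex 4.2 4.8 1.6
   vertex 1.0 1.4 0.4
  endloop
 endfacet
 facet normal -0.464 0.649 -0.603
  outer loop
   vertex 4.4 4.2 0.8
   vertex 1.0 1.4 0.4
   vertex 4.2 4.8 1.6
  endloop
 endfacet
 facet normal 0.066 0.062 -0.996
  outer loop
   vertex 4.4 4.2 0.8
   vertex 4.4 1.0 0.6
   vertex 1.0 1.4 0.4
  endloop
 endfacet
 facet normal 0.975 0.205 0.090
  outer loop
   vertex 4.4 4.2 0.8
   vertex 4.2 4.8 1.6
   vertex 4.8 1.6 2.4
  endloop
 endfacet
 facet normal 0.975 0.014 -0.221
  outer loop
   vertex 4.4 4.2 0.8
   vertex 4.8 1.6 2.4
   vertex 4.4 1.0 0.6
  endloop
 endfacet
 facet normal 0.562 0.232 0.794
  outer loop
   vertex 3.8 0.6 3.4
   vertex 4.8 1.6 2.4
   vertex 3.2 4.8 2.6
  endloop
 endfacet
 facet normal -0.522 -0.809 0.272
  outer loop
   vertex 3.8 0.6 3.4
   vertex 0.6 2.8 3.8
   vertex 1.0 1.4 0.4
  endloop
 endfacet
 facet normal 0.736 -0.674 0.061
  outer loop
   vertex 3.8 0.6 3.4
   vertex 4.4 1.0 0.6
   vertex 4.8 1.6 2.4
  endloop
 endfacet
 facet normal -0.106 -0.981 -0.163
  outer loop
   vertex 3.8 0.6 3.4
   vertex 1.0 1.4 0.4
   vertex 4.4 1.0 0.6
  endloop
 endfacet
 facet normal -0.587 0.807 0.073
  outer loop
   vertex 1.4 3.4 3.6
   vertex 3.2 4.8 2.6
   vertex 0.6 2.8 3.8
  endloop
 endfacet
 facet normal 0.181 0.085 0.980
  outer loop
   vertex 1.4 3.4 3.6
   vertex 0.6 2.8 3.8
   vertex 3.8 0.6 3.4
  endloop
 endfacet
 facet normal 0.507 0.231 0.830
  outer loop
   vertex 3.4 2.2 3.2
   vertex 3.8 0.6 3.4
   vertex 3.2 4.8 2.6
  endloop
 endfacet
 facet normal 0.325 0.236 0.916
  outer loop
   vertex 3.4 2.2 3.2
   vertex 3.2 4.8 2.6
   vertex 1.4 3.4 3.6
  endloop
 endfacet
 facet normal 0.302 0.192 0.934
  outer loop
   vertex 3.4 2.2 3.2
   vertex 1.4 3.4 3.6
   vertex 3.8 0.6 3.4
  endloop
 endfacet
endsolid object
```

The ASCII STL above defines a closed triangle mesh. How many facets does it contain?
16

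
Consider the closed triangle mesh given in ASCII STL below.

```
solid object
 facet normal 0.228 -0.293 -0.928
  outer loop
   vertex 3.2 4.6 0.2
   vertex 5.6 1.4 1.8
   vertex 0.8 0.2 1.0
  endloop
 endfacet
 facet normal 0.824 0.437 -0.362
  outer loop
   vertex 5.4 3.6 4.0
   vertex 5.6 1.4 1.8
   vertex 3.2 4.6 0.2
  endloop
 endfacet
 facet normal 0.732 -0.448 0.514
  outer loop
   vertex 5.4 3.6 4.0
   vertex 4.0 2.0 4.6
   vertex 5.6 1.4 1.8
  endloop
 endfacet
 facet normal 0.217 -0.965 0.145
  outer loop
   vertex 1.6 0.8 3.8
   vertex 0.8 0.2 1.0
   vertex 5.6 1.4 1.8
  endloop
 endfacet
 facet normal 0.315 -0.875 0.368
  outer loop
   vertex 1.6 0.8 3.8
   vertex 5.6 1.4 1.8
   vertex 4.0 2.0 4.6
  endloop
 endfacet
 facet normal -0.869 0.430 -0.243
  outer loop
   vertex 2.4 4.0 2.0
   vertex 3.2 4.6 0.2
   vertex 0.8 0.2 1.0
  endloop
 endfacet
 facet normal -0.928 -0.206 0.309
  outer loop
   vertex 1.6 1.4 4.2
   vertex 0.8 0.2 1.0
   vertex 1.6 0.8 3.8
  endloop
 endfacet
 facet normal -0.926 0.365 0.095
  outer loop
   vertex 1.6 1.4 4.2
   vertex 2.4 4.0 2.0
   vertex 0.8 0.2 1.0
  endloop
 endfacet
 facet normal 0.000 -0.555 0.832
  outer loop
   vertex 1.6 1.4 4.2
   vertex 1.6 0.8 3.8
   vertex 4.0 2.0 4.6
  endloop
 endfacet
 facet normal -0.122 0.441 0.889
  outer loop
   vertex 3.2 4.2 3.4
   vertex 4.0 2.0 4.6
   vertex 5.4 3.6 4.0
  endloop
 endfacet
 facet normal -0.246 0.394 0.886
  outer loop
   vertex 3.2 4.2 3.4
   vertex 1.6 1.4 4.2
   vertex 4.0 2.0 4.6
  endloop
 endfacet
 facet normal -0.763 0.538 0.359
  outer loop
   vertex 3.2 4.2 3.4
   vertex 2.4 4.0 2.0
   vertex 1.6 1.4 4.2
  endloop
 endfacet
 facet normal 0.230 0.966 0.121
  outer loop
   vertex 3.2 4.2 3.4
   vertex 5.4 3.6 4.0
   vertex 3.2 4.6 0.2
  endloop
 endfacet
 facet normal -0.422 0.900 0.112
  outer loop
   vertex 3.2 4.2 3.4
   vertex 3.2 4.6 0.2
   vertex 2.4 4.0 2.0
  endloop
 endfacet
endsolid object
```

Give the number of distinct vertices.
9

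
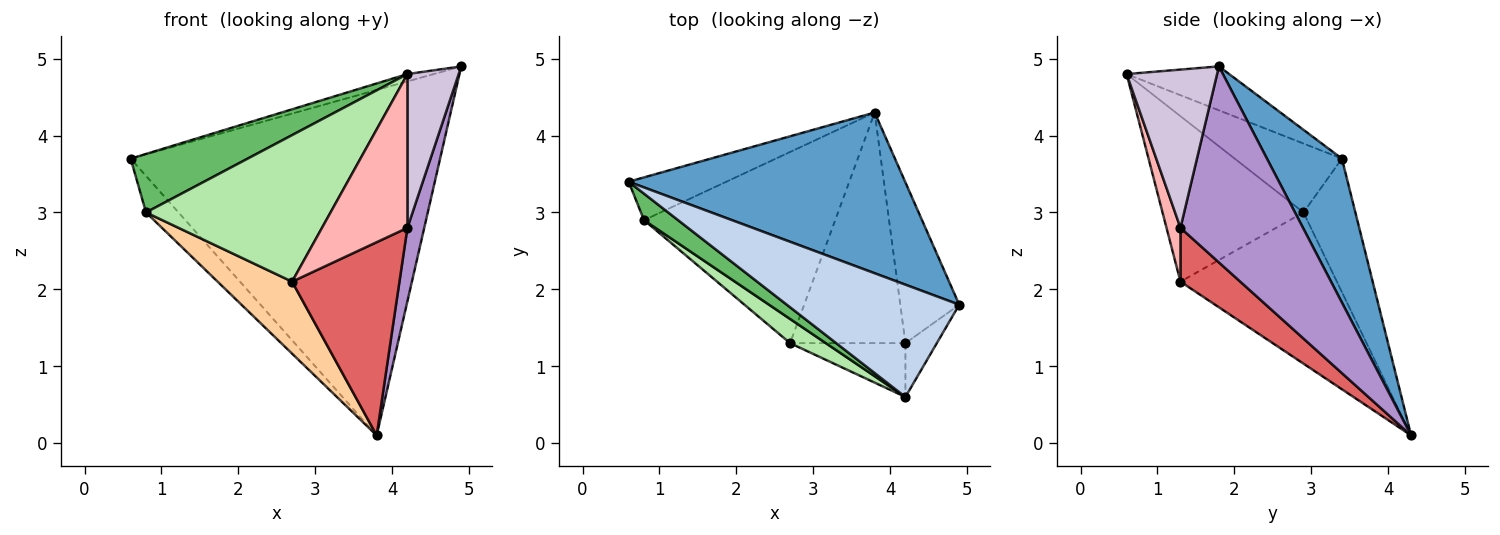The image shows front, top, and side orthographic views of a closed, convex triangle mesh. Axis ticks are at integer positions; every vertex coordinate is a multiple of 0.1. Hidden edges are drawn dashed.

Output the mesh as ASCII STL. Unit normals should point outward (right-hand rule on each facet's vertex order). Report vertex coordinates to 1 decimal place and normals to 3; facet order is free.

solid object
 facet normal 0.215 0.886 0.412
  outer loop
   vertex 3.8 4.3 0.1
   vertex 0.6 3.4 3.7
   vertex 4.9 1.8 4.9
  endloop
 endfacet
 facet normal -0.246 0.063 0.967
  outer loop
   vertex 4.2 0.6 4.8
   vertex 4.9 1.8 4.9
   vertex 0.6 3.4 3.7
  endloop
 endfacet
 facet normal -0.720 0.451 -0.528
  outer loop
   vertex 0.8 2.9 3.0
   vertex 0.6 3.4 3.7
   vertex 3.8 4.3 0.1
  endloop
 endfacet
 facet normal -0.595 -0.283 -0.752
  outer loop
   vertex 0.8 2.9 3.0
   vertex 3.8 4.3 0.1
   vertex 2.7 1.3 2.1
  endloop
 endfacet
 facet normal -0.641 -0.699 0.317
  outer loop
   vertex 0.8 2.9 3.0
   vertex 4.2 0.6 4.8
   vertex 0.6 3.4 3.7
  endloop
 endfacet
 facet normal -0.602 -0.788 0.130
  outer loop
   vertex 0.8 2.9 3.0
   vertex 2.7 1.3 2.1
   vertex 4.2 0.6 4.8
  endloop
 endfacet
 facet normal 0.337 -0.605 -0.722
  outer loop
   vertex 4.2 1.3 2.8
   vertex 2.7 1.3 2.1
   vertex 3.8 4.3 0.1
  endloop
 endfacet
 facet normal 0.152 -0.933 -0.326
  outer loop
   vertex 4.2 1.3 2.8
   vertex 4.2 0.6 4.8
   vertex 2.7 1.3 2.1
  endloop
 endfacet
 facet normal 0.949 -0.130 -0.285
  outer loop
   vertex 4.2 1.3 2.8
   vertex 3.8 4.3 0.1
   vertex 4.9 1.8 4.9
  endloop
 endfacet
 facet normal 0.857 -0.486 -0.170
  outer loop
   vertex 4.2 1.3 2.8
   vertex 4.9 1.8 4.9
   vertex 4.2 0.6 4.8
  endloop
 endfacet
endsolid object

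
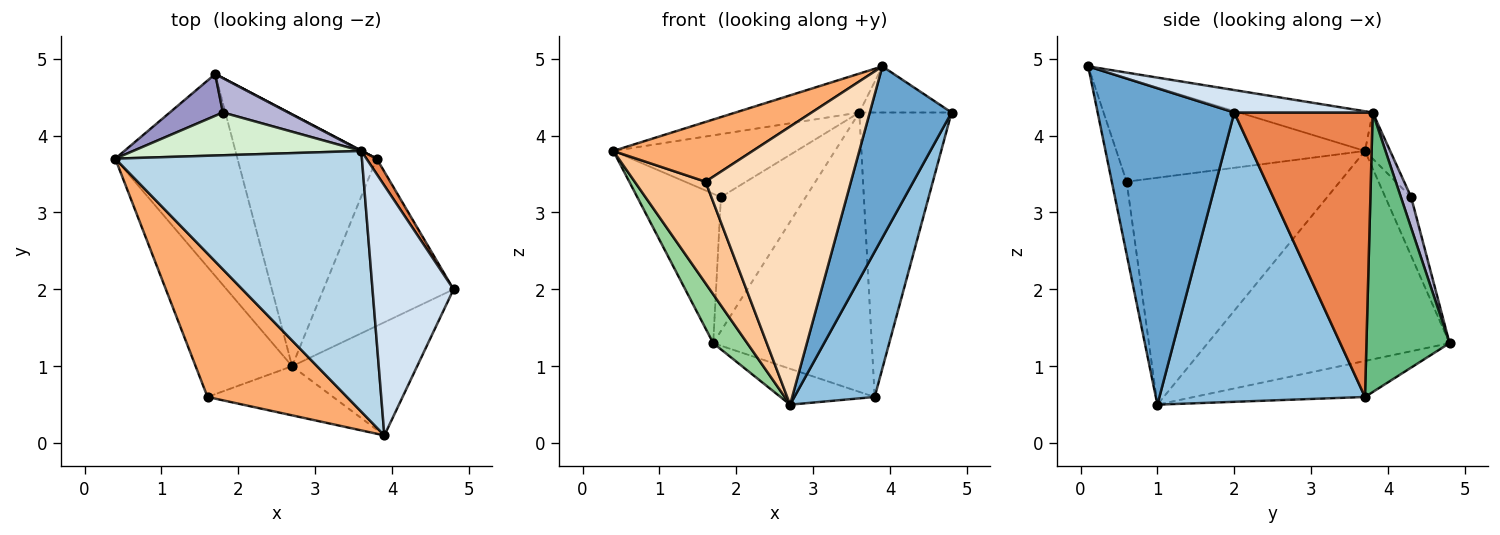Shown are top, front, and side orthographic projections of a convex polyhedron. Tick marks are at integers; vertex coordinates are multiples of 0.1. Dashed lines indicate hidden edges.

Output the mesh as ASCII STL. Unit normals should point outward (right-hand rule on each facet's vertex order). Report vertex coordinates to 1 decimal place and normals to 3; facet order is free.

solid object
 facet normal 0.813 -0.486 -0.321
  outer loop
   vertex 2.7 1.0 0.5
   vertex 4.8 2.0 4.3
   vertex 3.9 0.1 4.9
  endloop
 endfacet
 facet normal 0.859 -0.336 -0.386
  outer loop
   vertex 3.8 3.7 0.6
   vertex 4.8 2.0 4.3
   vertex 2.7 1.0 0.5
  endloop
 endfacet
 facet normal -0.157 0.146 0.977
  outer loop
   vertex 3.6 3.8 4.3
   vertex 0.4 3.7 3.8
   vertex 3.9 0.1 4.9
  endloop
 endfacet
 facet normal 0.263 0.175 0.949
  outer loop
   vertex 3.6 3.8 4.3
   vertex 3.9 0.1 4.9
   vertex 4.8 2.0 4.3
  endloop
 endfacet
 facet normal 0.832 0.554 0.030
  outer loop
   vertex 3.6 3.8 4.3
   vertex 4.8 2.0 4.3
   vertex 3.8 3.7 0.6
  endloop
 endfacet
 facet normal -0.565 -0.317 0.761
  outer loop
   vertex 1.6 0.6 3.4
   vertex 3.9 0.1 4.9
   vertex 0.4 3.7 3.8
  endloop
 endfacet
 facet normal -0.880 -0.292 -0.374
  outer loop
   vertex 1.6 0.6 3.4
   vertex 0.4 3.7 3.8
   vertex 2.7 1.0 0.5
  endloop
 endfacet
 facet normal -0.100 -0.980 -0.173
  outer loop
   vertex 1.6 0.6 3.4
   vertex 2.7 1.0 0.5
   vertex 3.9 0.1 4.9
  endloop
 endfacet
 facet normal 0.464 0.886 0.001
  outer loop
   vertex 1.7 4.8 1.3
   vertex 3.6 3.8 4.3
   vertex 3.8 3.7 0.6
  endloop
 endfacet
 facet normal -0.858 -0.121 -0.499
  outer loop
   vertex 1.7 4.8 1.3
   vertex 2.7 1.0 0.5
   vertex 0.4 3.7 3.8
  endloop
 endfacet
 facet normal -0.248 0.137 -0.959
  outer loop
   vertex 1.7 4.8 1.3
   vertex 3.8 3.7 0.6
   vertex 2.7 1.0 0.5
  endloop
 endfacet
 facet normal -0.113 0.822 0.558
  outer loop
   vertex 1.8 4.3 3.2
   vertex 0.4 3.7 3.8
   vertex 3.6 3.8 4.3
  endloop
 endfacet
 facet normal -0.285 0.923 0.258
  outer loop
   vertex 1.8 4.3 3.2
   vertex 1.7 4.8 1.3
   vertex 0.4 3.7 3.8
  endloop
 endfacet
 facet normal 0.116 0.962 0.247
  outer loop
   vertex 1.8 4.3 3.2
   vertex 3.6 3.8 4.3
   vertex 1.7 4.8 1.3
  endloop
 endfacet
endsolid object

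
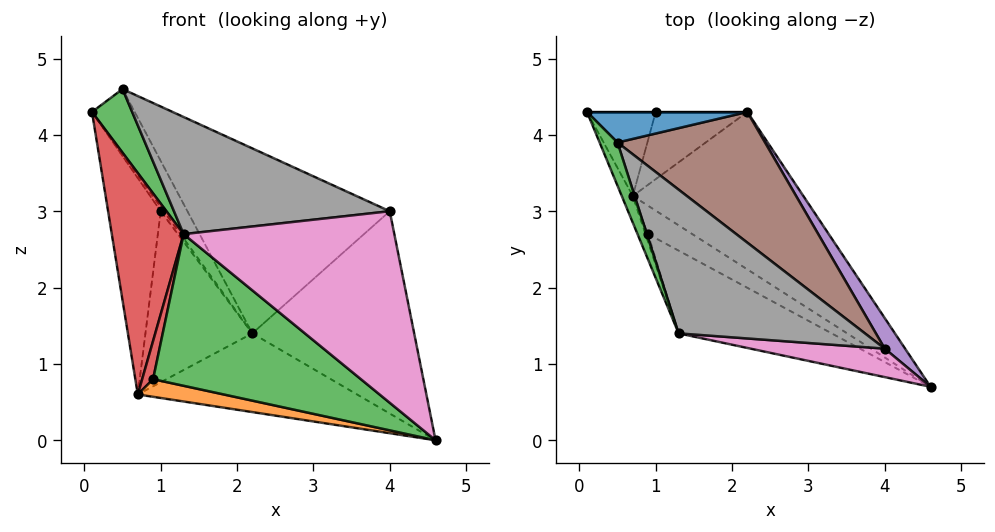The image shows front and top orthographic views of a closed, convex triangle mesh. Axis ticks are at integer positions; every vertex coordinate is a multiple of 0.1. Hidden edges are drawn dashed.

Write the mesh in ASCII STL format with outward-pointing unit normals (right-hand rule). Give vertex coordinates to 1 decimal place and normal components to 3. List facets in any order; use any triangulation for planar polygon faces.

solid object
 facet normal 0.506 0.781 0.366
  outer loop
   vertex 2.2 4.3 1.4
   vertex 0.1 4.3 4.3
   vertex 0.5 3.9 4.6
  endloop
 endfacet
 facet normal 0.147 0.442 -0.885
  outer loop
   vertex 2.2 4.3 1.4
   vertex 4.6 0.7 0.0
   vertex 0.7 3.2 0.6
  endloop
 endfacet
 facet normal -0.781 -0.517 0.352
  outer loop
   vertex 1.3 1.4 2.7
   vertex 0.5 3.9 4.6
   vertex 0.1 4.3 4.3
  endloop
 endfacet
 facet normal -0.931 -0.361 -0.044
  outer loop
   vertex 1.3 1.4 2.7
   vertex 0.1 4.3 4.3
   vertex 0.7 3.2 0.6
  endloop
 endfacet
 facet normal 0.843 0.531 0.080
  outer loop
   vertex 4.0 1.2 3.0
   vertex 4.6 0.7 0.0
   vertex 2.2 4.3 1.4
  endloop
 endfacet
 facet normal 0.666 0.609 0.430
  outer loop
   vertex 4.0 1.2 3.0
   vertex 2.2 4.3 1.4
   vertex 0.5 3.9 4.6
  endloop
 endfacet
 facet normal -0.089 -0.985 0.146
  outer loop
   vertex 4.0 1.2 3.0
   vertex 1.3 1.4 2.7
   vertex 4.6 0.7 0.0
  endloop
 endfacet
 facet normal -0.132 -0.626 0.768
  outer loop
   vertex 4.0 1.2 3.0
   vertex 0.5 3.9 4.6
   vertex 1.3 1.4 2.7
  endloop
 endfacet
 facet normal -0.463 0.826 -0.321
  outer loop
   vertex 1.0 4.3 3.0
   vertex 0.7 3.2 0.6
   vertex 0.1 4.3 4.3
  endloop
 endfacet
 facet normal 0.000 1.000 0.000
  outer loop
   vertex 1.0 4.3 3.0
   vertex 0.1 4.3 4.3
   vertex 2.2 4.3 1.4
  endloop
 endfacet
 facet normal -0.438 0.837 -0.329
  outer loop
   vertex 1.0 4.3 3.0
   vertex 2.2 4.3 1.4
   vertex 0.7 3.2 0.6
  endloop
 endfacet
 facet normal -0.424 -0.478 -0.769
  outer loop
   vertex 0.9 2.7 0.8
   vertex 0.7 3.2 0.6
   vertex 4.6 0.7 0.0
  endloop
 endfacet
 facet normal -0.500 -0.760 -0.415
  outer loop
   vertex 0.9 2.7 0.8
   vertex 4.6 0.7 0.0
   vertex 1.3 1.4 2.7
  endloop
 endfacet
 facet normal -0.914 -0.397 -0.079
  outer loop
   vertex 0.9 2.7 0.8
   vertex 1.3 1.4 2.7
   vertex 0.7 3.2 0.6
  endloop
 endfacet
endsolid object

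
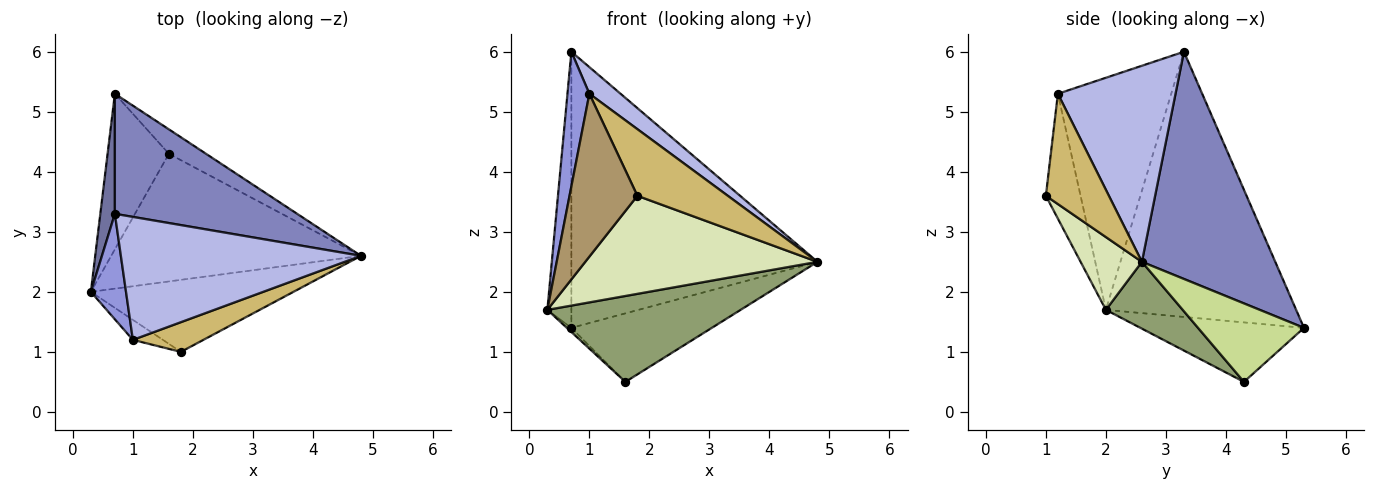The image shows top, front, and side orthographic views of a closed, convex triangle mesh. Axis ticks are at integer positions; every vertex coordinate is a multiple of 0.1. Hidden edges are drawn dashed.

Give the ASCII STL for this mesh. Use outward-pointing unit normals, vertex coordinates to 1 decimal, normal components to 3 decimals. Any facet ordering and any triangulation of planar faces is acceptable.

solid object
 facet normal -0.991 0.125 0.054
  outer loop
   vertex 0.7 3.3 6.0
   vertex 0.7 5.3 1.4
   vertex 0.3 2.0 1.7
  endloop
 endfacet
 facet normal 0.445 0.821 0.357
  outer loop
   vertex 0.7 3.3 6.0
   vertex 4.8 2.6 2.5
   vertex 0.7 5.3 1.4
  endloop
 endfacet
 facet normal -0.971 -0.188 0.147
  outer loop
   vertex 1.0 1.2 5.3
   vertex 0.7 3.3 6.0
   vertex 0.3 2.0 1.7
  endloop
 endfacet
 facet normal 0.624 -0.166 0.764
  outer loop
   vertex 1.0 1.2 5.3
   vertex 4.8 2.6 2.5
   vertex 0.7 3.3 6.0
  endloop
 endfacet
 facet normal 0.217 -0.545 -0.810
  outer loop
   vertex 1.6 4.3 0.5
   vertex 4.8 2.6 2.5
   vertex 0.3 2.0 1.7
  endloop
 endfacet
 facet normal -0.696 0.019 -0.718
  outer loop
   vertex 1.6 4.3 0.5
   vertex 0.3 2.0 1.7
   vertex 0.7 5.3 1.4
  endloop
 endfacet
 facet normal 0.579 0.768 -0.274
  outer loop
   vertex 1.6 4.3 0.5
   vertex 0.7 5.3 1.4
   vertex 4.8 2.6 2.5
  endloop
 endfacet
 facet normal 0.208 -0.788 -0.579
  outer loop
   vertex 1.8 1.0 3.6
   vertex 0.3 2.0 1.7
   vertex 4.8 2.6 2.5
  endloop
 endfacet
 facet normal -0.452 -0.885 -0.109
  outer loop
   vertex 1.8 1.0 3.6
   vertex 1.0 1.2 5.3
   vertex 0.3 2.0 1.7
  endloop
 endfacet
 facet normal 0.537 -0.771 0.343
  outer loop
   vertex 1.8 1.0 3.6
   vertex 4.8 2.6 2.5
   vertex 1.0 1.2 5.3
  endloop
 endfacet
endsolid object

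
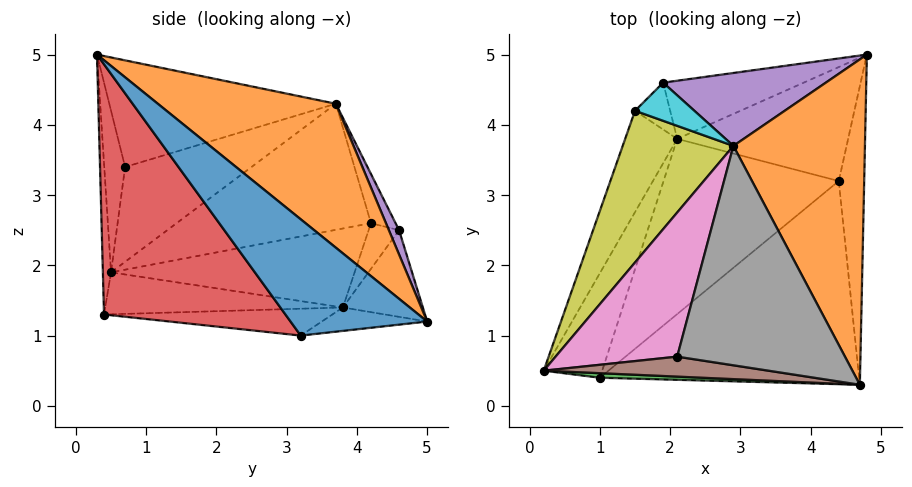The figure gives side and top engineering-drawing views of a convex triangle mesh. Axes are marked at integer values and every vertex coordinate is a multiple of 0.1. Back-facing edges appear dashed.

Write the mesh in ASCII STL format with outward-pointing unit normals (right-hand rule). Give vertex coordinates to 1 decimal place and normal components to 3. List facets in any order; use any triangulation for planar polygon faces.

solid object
 facet normal 0.959 -0.190 -0.210
  outer loop
   vertex 4.4 3.2 1.0
   vertex 4.8 5.0 1.2
   vertex 4.7 0.3 5.0
  endloop
 endfacet
 facet normal 0.652 0.468 0.596
  outer loop
   vertex 2.9 3.7 4.3
   vertex 4.7 0.3 5.0
   vertex 4.8 5.0 1.2
  endloop
 endfacet
 facet normal -0.083 -0.995 0.056
  outer loop
   vertex 1.0 0.4 1.3
   vertex 4.7 0.3 5.0
   vertex 0.2 0.5 1.9
  endloop
 endfacet
 facet normal 0.511 -0.677 -0.529
  outer loop
   vertex 1.0 0.4 1.3
   vertex 4.4 3.2 1.0
   vertex 4.7 0.3 5.0
  endloop
 endfacet
 facet normal 0.063 0.906 0.418
  outer loop
   vertex 1.9 4.6 2.5
   vertex 2.9 3.7 4.3
   vertex 4.8 5.0 1.2
  endloop
 endfacet
 facet normal -0.512 -0.479 0.713
  outer loop
   vertex 2.1 0.7 3.4
   vertex 0.2 0.5 1.9
   vertex 4.7 0.3 5.0
  endloop
 endfacet
 facet normal -0.613 -0.072 0.787
  outer loop
   vertex 2.1 0.7 3.4
   vertex 2.9 3.7 4.3
   vertex 0.2 0.5 1.9
  endloop
 endfacet
 facet normal -0.533 -0.110 0.839
  outer loop
   vertex 2.1 0.7 3.4
   vertex 4.7 0.3 5.0
   vertex 2.9 3.7 4.3
  endloop
 endfacet
 facet normal -0.744 0.138 0.653
  outer loop
   vertex 1.5 4.2 2.6
   vertex 0.2 0.5 1.9
   vertex 2.9 3.7 4.3
  endloop
 endfacet
 facet normal -0.491 0.639 0.592
  outer loop
   vertex 1.5 4.2 2.6
   vertex 2.9 3.7 4.3
   vertex 1.9 4.6 2.5
  endloop
 endfacet
 facet normal -0.364 0.721 -0.590
  outer loop
   vertex 2.1 3.8 1.4
   vertex 1.9 4.6 2.5
   vertex 4.8 5.0 1.2
  endloop
 endfacet
 facet normal -0.134 0.139 -0.981
  outer loop
   vertex 2.1 3.8 1.4
   vertex 4.8 5.0 1.2
   vertex 4.4 3.2 1.0
  endloop
 endfacet
 facet normal -0.151 0.078 -0.985
  outer loop
   vertex 2.1 3.8 1.4
   vertex 4.4 3.2 1.0
   vertex 1.0 0.4 1.3
  endloop
 endfacet
 facet normal -0.668 0.539 -0.513
  outer loop
   vertex 2.1 3.8 1.4
   vertex 1.5 4.2 2.6
   vertex 1.9 4.6 2.5
  endloop
 endfacet
 facet normal -0.570 0.208 -0.795
  outer loop
   vertex 2.1 3.8 1.4
   vertex 1.0 0.4 1.3
   vertex 0.2 0.5 1.9
  endloop
 endfacet
 facet normal -0.776 0.369 -0.511
  outer loop
   vertex 2.1 3.8 1.4
   vertex 0.2 0.5 1.9
   vertex 1.5 4.2 2.6
  endloop
 endfacet
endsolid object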